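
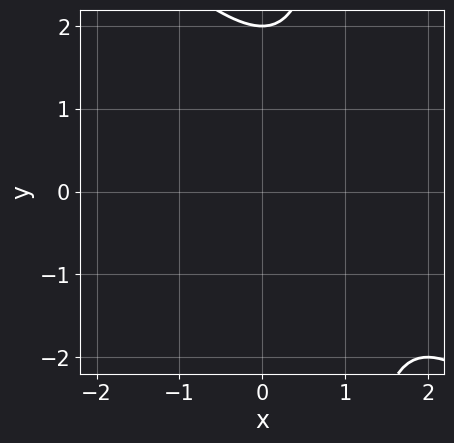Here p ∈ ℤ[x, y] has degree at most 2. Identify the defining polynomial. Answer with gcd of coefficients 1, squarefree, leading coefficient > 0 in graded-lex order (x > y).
The degree is 2 — no degree-1 curve has this shape.
From the visible intercepts: one y-axis crossing is at y = 2; no x-intercept at any integer in the box.
Matching integer coefficients to the picture gives p.

x^2 + x*y - 2*x - y + 2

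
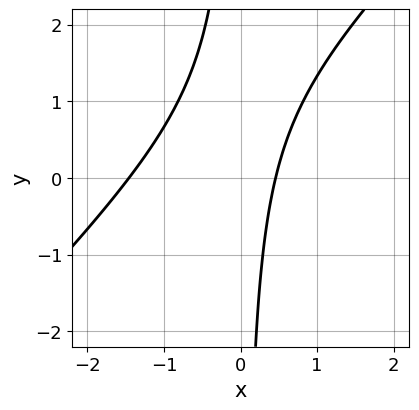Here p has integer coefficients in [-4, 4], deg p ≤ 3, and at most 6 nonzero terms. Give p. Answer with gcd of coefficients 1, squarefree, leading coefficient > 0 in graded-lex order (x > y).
3*x^2 - 3*x*y + 3*x - 2

Degree: no degree-1 curve has this shape, so deg p = 2.
From the visible intercepts: it misses every integer gridline on the y-axis.
Assembling these constraints gives the stated polynomial.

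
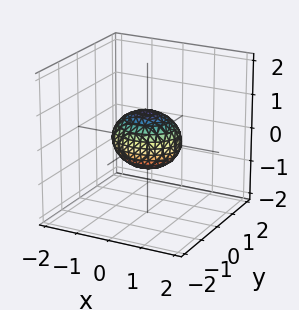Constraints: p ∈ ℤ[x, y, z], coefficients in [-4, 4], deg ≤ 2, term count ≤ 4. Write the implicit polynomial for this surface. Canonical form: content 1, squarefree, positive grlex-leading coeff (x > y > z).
Degree: a closed, bounded, convex surface; a quadric, so deg p = 2.
Symmetries: the y ↦ −y reflection is a symmetry, so y appears only in even powers; mirror symmetry x ↦ −x ⇒ only even powers of x; the z ↦ −z reflection is a symmetry, so z appears only in even powers.
Observable constraints: the x-axis gridline crossings are at x ∈ {-1, 1}.
Together with the visible shape, these determine p as stated.

2*x^2 + 3*y^2 + 3*z^2 - 2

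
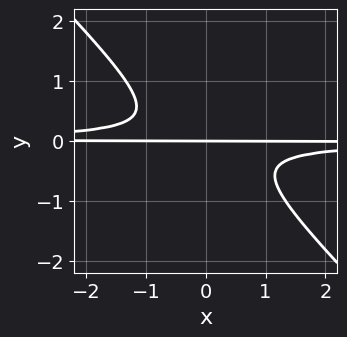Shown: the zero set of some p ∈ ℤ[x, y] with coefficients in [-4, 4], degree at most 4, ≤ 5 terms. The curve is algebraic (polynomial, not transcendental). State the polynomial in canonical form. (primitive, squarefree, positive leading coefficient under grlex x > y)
3*x*y^2 + 3*y^3 + y

The degree is 3 — no degree-2 curve has this shape.
From the visible intercepts: it crosses the y-axis at the gridline y = 0; the visible x-axis segment lies entirely on the curve.
Fitting integer coefficients to these (and the overall shape) gives p.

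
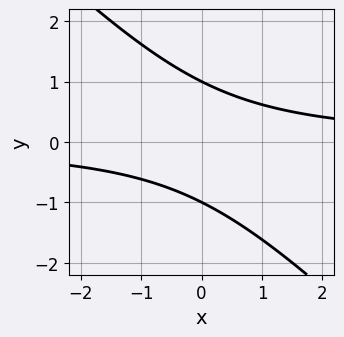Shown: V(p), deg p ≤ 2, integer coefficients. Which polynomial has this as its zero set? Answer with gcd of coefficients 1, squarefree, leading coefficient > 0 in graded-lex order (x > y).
x*y + y^2 - 1

First, the degree is 2 — the shape is more complex than any degree-1 curve.
Then, reading off the gridlines: among the integer gridlines, it crosses the y-axis at y ∈ {-1, 1}; it misses every integer gridline on the x-axis.
Finally, fitting integer coefficients to these (and the overall shape) gives p.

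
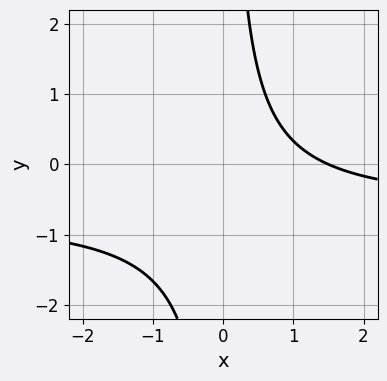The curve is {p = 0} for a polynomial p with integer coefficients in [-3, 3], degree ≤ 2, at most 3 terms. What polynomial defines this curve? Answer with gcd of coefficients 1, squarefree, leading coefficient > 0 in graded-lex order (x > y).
Degree: a generic line meets the curve in up to 2 points, so deg p = 2.
From the axis intercepts and sections: the curve avoids every integer y-axis point in the box.
Fitting integer coefficients to these (and the overall shape) gives p.

3*x*y + 2*x - 3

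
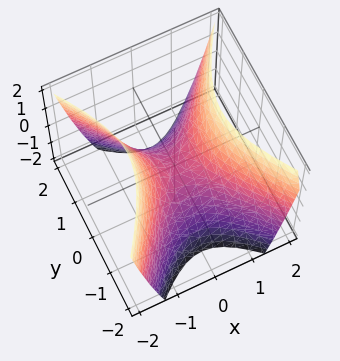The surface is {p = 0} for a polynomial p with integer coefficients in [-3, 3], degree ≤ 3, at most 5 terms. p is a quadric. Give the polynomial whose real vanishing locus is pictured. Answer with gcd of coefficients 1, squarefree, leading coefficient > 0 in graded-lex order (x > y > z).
The degree is 2 — a hyperbolic paraboloid; a quadric.
Symmetries: mirror symmetry y ↦ −y ⇒ only even powers of y; the x ↦ −x reflection is a symmetry, so x appears only in even powers.
Checking where it meets the axes: it meets the z-axis at z = 0 (among the integer gridlines); it crosses the x-axis at the gridline x = 0.
Fitting integer coefficients to these (and the overall shape) gives p.

3*x^2 - 2*y^2 - 2*z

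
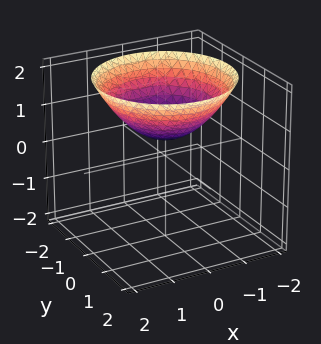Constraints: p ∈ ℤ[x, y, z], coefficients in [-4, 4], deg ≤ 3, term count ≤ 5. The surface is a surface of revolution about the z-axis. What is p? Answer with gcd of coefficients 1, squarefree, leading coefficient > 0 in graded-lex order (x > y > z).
x^2 + y^2 - 2*z + 1

First, deg p = 2. No degree-1 surface has this shape.
Next, symmetries: rotational symmetry about the z-axis ⇒ p depends on x, y only through x² + y².
Next, observable constraints: a circular section at z = 1 has radius exactly 1; the surface avoids every integer x-axis point in the box; the surface avoids every integer y-axis point in the box.
Finally, assembling these constraints gives the stated polynomial.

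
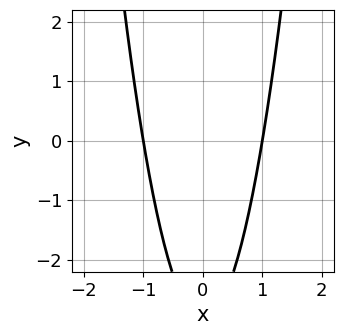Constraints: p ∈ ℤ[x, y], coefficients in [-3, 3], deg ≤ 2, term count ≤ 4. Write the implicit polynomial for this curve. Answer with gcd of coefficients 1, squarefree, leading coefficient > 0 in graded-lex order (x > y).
3*x^2 - y - 3

deg p = 2.
Symmetries: the x ↦ −x reflection is a symmetry, so x appears only in even powers.
Observable constraints: the curve avoids every integer y-axis point in the box; the x-axis gridline crossings are at x ∈ {-1, 1}.
Assembling these constraints gives the stated polynomial.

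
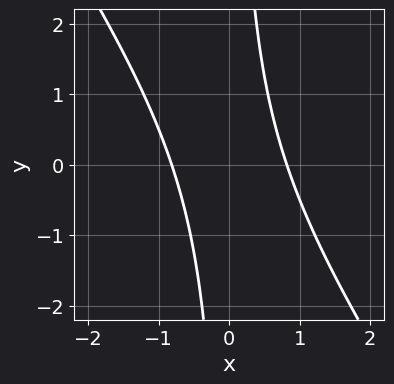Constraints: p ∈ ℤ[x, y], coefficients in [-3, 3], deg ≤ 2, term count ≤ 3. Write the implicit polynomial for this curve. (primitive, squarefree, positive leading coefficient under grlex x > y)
First, deg p = 2.
Then, reading off the gridlines: it misses every integer gridline on the y-axis.
Finally, the integer polynomial consistent with all of this is the stated p.

3*x^2 + 2*x*y - 2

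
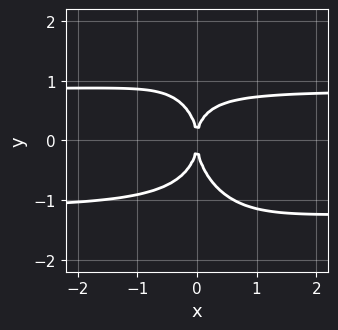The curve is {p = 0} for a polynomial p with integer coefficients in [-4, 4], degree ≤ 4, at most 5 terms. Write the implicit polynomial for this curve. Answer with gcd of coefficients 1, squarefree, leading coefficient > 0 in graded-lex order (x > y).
(a) deg p = 4. A generic line meets the curve in up to 4 points.
(b) From the visible intercepts: one x-axis crossing is at x = 0; one y-axis crossing is at y = 0.
(c) Solving for integer coefficients yields p as stated.

3*x^2*y^2 + x*y^3 + y^4 + x^2*y - 3*x^2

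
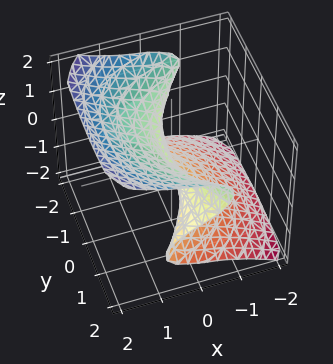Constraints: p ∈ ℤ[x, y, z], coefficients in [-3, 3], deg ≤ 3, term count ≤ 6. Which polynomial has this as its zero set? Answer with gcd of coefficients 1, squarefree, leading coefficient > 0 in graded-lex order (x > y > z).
1. Degree: no degree-2 surface has this shape, so deg p = 3.
2. Against the integer gridlines: the visible y-axis segment lies entirely on the surface; one x-axis crossing is at x = 0; it crosses the z-axis at the gridline z = 0.
3. Matching integer coefficients to the picture gives p.

x^3 + y^2*z - 2*z^3 + 2*x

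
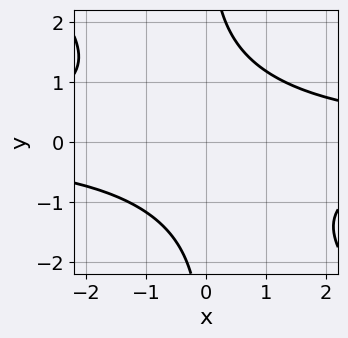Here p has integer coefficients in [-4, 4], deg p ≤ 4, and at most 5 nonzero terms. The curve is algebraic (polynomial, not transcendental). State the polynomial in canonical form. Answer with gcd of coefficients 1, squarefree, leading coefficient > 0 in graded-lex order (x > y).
1. The degree is 4 — the shape is more complex than any degree-3 curve.
2. Reading off the gridlines: it misses every integer gridline on the y-axis; no x-intercept at any integer in the box.
3. Assembling these constraints gives the stated polynomial.

x^2*y^2 + x*y^3 - 3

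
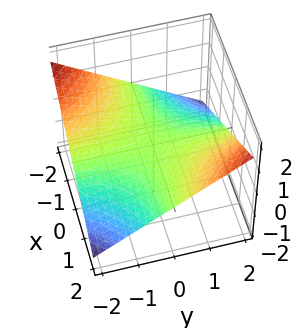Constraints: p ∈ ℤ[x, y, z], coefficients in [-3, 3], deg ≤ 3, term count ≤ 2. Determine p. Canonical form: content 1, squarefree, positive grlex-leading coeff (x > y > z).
1. The degree is 2 — a hyperbolic paraboloid; a quadric.
2. Checking where it meets the axes: every point of the x-axis in the box is on the surface; it crosses the z-axis at the gridline z = 0.
3. Together with the visible shape, these determine p as stated. Check: (0, -2, 0) on the y-axis lies on the surface, and p(0, -2, 0) = 0. ✓

x*y - 3*z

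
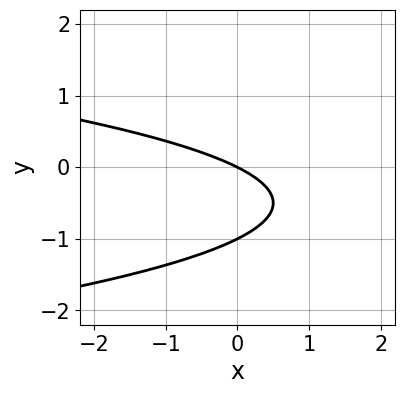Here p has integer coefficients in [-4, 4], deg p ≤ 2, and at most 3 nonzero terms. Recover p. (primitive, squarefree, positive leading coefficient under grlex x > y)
1. The degree is 2 — a generic line meets the curve in up to 2 points.
2. Checking where it meets the axes: among the integer gridlines, it crosses the y-axis at y ∈ {-1, 0}; it meets the x-axis at x = 0 (among the integer gridlines).
3. These observations pin down the coefficients.

2*y^2 + x + 2*y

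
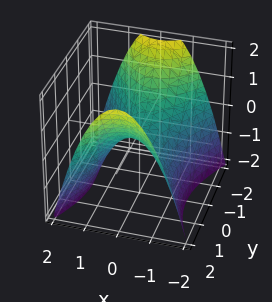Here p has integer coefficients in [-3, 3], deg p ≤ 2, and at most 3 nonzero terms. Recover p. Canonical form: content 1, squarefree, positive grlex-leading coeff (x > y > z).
2*x^2 - y^2 + 2*z

1. deg p = 2. A saddle surface; a quadric.
2. Symmetries: it's symmetric under x → −x, forcing even powers of x; it's symmetric under y → −y, forcing even powers of y.
3. Against the integer gridlines: one z-axis crossing is at z = 0; it crosses the x-axis at the gridline x = 0; it crosses the y-axis at the gridline y = 0.
4. Assembling these constraints gives the stated polynomial.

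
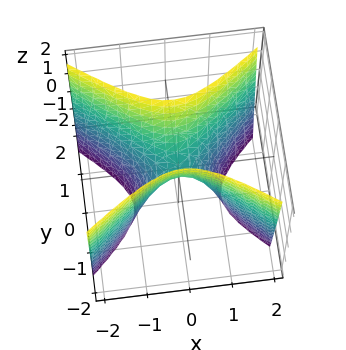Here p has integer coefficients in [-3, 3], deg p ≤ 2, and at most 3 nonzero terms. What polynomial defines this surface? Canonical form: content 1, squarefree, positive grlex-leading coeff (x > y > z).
2*x^2 - 3*y^2 + z

1. Degree: a hyperbolic paraboloid; a quadric, so deg p = 2.
2. Symmetries: the x ↦ −x reflection is a symmetry, so x appears only in even powers; the y ↦ −y reflection is a symmetry, so y appears only in even powers.
3. Checking where it meets the axes: one z-axis crossing is at z = 0; it crosses the x-axis at the gridline x = 0; it meets the y-axis at y = 0 (among the integer gridlines).
4. Matching integer coefficients to the picture gives p.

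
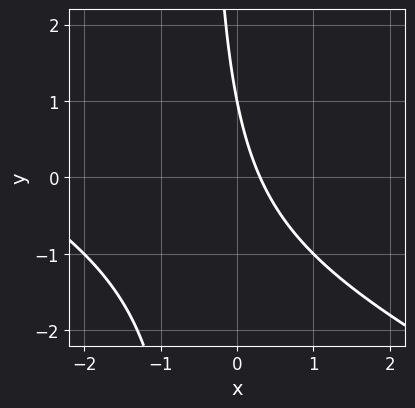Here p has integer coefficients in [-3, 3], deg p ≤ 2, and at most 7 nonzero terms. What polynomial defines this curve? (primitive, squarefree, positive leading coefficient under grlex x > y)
First, degree: a generic line meets the curve in up to 2 points, so deg p = 2.
Then, against the integer gridlines: it crosses the y-axis at the gridline y = 1.
Finally, assembling these constraints gives the stated polynomial.

x^2 + 2*x*y + 3*x + y - 1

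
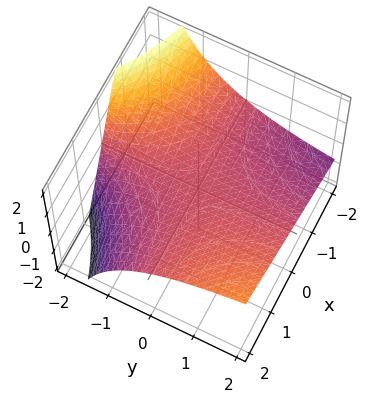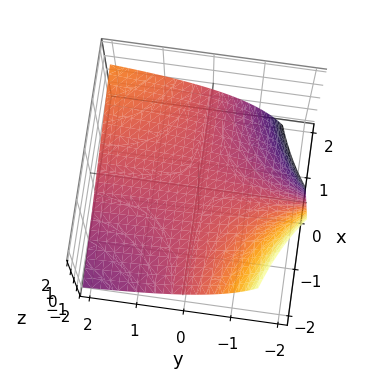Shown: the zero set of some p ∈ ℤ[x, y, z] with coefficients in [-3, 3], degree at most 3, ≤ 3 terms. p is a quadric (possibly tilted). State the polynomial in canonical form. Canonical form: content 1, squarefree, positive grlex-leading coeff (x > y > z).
1. Degree: a generic line meets the surface in up to 2 points, so deg p = 2.
2. Against the integer gridlines: one z-axis crossing is at z = 0; the visible x-axis segment lies entirely on the surface; every point of the y-axis in the box is on the surface.
3. Assembling these constraints gives the stated polynomial.

x*y - y*z - 3*z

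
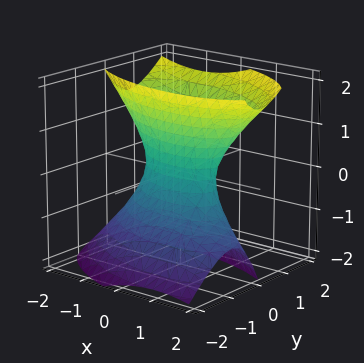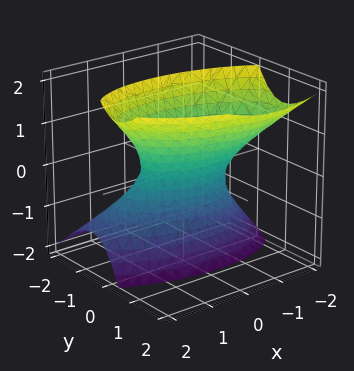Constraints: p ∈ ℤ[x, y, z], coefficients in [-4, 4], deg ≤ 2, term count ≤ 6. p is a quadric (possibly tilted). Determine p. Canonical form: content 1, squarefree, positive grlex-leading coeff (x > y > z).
First, deg p = 2. No degree-1 surface has this shape.
Then, against the integer gridlines: the x-axis gridline crossings are at x ∈ {-1, 1}; the surface avoids every integer z-axis point in the box.
Finally, assembling these constraints gives the stated polynomial.

x^2 + x*y + 3*y^2 - 2*y*z - z^2 - 1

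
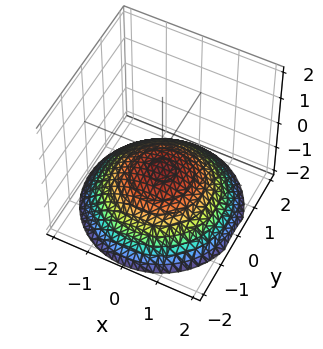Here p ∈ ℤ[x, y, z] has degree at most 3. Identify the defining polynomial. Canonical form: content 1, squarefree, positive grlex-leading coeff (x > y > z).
x^2 + y^2 + 3*z + 2

Degree: no degree-1 surface has this shape, so deg p = 2.
Symmetries: the z-axis is an axis of rotation, so x and y enter only as x² + y².
From the visible intercepts: a circular section at z = -1 has radius exactly 1; it misses every integer gridline on the y-axis; no x-intercept at any integer in the box.
These observations pin down the coefficients.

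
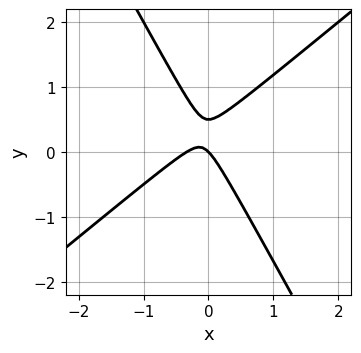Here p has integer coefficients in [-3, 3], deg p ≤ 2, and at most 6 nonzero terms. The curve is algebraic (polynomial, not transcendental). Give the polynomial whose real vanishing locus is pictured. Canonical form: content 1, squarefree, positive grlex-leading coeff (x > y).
1. Degree: the shape is more complex than any degree-1 curve, so deg p = 2.
2. Observable constraints: one y-axis crossing is at y = 0; it meets the x-axis at x = 0 (among the integer gridlines).
3. Solving for integer coefficients yields p as stated.

3*x^2 - 2*x*y - 2*y^2 + x + y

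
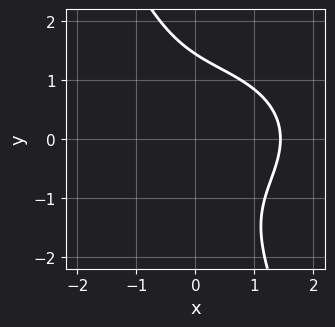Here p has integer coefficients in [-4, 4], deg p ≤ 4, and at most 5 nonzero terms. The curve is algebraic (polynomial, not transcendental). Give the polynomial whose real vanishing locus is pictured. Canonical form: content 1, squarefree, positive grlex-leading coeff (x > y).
(a) The degree is 3 — the shape is more complex than any degree-2 curve.
(b) Matching integer coefficients to the picture gives p.

x^3 + 2*x*y^2 + y^3 - 3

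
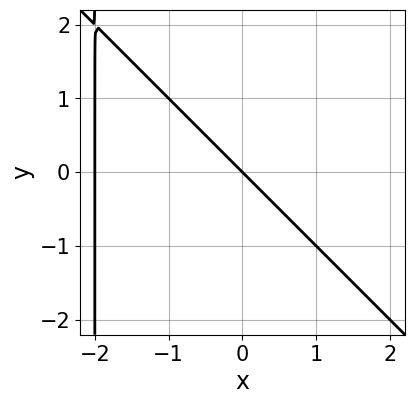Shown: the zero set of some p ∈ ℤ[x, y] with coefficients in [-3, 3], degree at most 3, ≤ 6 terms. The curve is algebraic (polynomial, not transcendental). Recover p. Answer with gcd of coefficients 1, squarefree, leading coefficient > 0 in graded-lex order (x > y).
x^2 + x*y + 2*x + 2*y

First, deg p = 2.
Then, from the visible intercepts: the x-axis gridline crossings are at x ∈ {-2, 0}; it meets the y-axis at y = 0 (among the integer gridlines).
Finally, putting this together gives p.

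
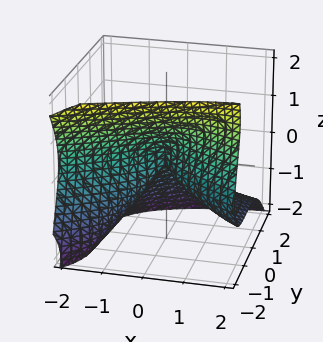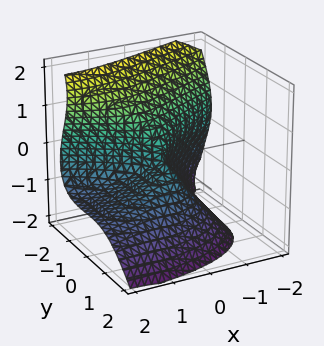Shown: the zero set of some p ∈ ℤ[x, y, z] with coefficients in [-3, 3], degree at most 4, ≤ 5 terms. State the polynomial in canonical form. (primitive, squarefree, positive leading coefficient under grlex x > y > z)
3*x*z^2 - 3*y^3 + 2*y^2*z - 3*z^3 - 3*x^2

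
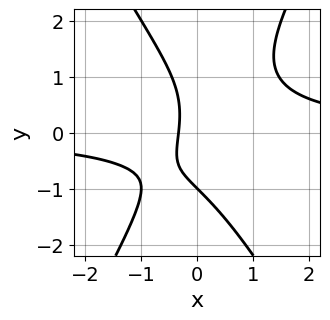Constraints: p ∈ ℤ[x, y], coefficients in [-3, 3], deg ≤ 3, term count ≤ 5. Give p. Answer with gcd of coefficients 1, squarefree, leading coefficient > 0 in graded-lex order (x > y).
3*x^2*y - y^3 - 3*x - 1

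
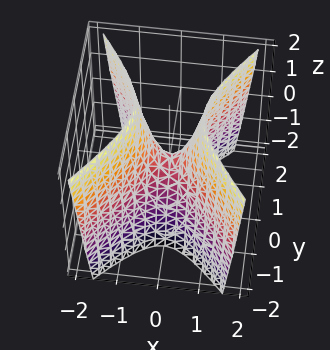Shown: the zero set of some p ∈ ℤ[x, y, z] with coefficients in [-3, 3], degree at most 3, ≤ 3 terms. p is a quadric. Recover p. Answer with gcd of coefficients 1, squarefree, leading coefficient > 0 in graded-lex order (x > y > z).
3*x^2 - 2*y^2 - z

First, deg p = 2. A hyperbolic paraboloid; a quadric.
Next, symmetries: the x ↦ −x reflection is a symmetry, so x appears only in even powers; the y ↦ −y reflection is a symmetry, so y appears only in even powers.
Then, checking where it meets the axes: it crosses the z-axis at the gridline z = 0; one y-axis crossing is at y = 0; it meets the x-axis at x = 0 (among the integer gridlines).
Finally, matching integer coefficients to the picture gives p.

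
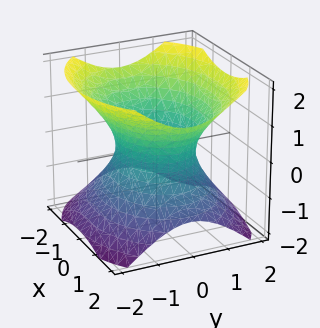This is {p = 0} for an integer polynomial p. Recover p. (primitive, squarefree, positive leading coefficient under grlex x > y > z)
1. deg p = 2.
2. Symmetries: mirror symmetry y ↦ −y ⇒ only even powers of y; it's symmetric under x → −x, forcing even powers of x; mirror symmetry z ↦ −z ⇒ only even powers of z.
3. From the visible intercepts: among the integer gridlines, it crosses the y-axis at y ∈ {-1, 1}; the surface avoids every integer z-axis point in the box.
4. Solving for integer coefficients yields p as stated.

2*x^2 + 3*y^2 - 3*z^2 - 3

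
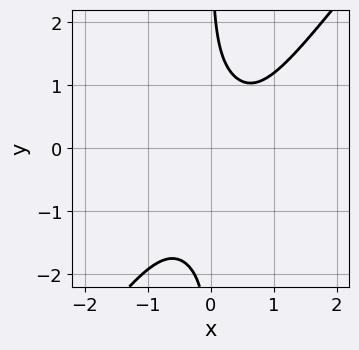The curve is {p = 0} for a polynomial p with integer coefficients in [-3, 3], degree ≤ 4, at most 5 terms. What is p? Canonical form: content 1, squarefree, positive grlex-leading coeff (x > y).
First, deg p = 4.
Then, observable constraints: no y-intercept at any integer in the box; no x-intercept at any integer in the box.
Finally, the integer polynomial consistent with all of this is the stated p.

3*x^4 + x^3*y - 2*x*y^3 - 2*x*y^2 + 2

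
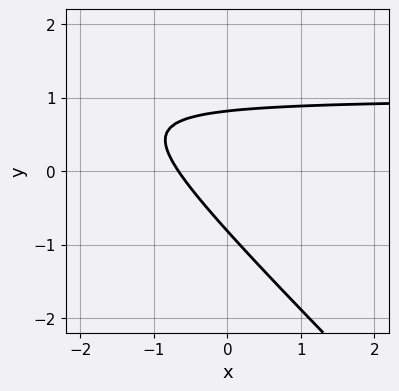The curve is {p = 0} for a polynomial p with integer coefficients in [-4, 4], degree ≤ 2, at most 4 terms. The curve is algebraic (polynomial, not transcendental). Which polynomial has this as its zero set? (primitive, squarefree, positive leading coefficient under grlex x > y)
3*x*y + 3*y^2 - 3*x - 2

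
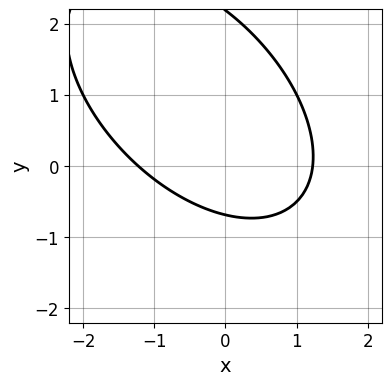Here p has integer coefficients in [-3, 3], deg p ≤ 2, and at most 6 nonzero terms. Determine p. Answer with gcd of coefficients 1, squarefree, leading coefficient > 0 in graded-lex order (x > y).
2*x^2 + 2*x*y + 2*y^2 - 3*y - 3

First, degree: no degree-1 curve has this shape, so deg p = 2.
Finally, the integer polynomial consistent with all of this is the stated p.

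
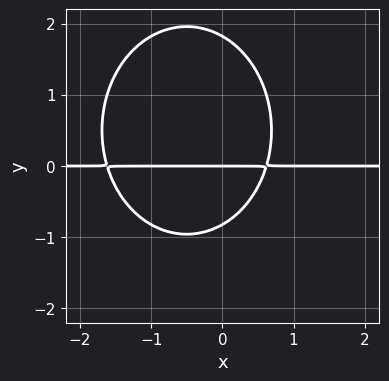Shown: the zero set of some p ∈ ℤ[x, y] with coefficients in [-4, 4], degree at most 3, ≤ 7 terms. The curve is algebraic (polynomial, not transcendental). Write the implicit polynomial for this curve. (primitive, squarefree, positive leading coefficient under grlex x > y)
3*x^2*y + 2*y^3 + 3*x*y - 2*y^2 - 3*y

First, the degree is 3 — the shape is more complex than any degree-2 curve.
Then, reading off the gridlines: the visible x-axis segment lies entirely on the curve; one y-axis crossing is at y = 0.
Finally, solving for integer coefficients yields p as stated.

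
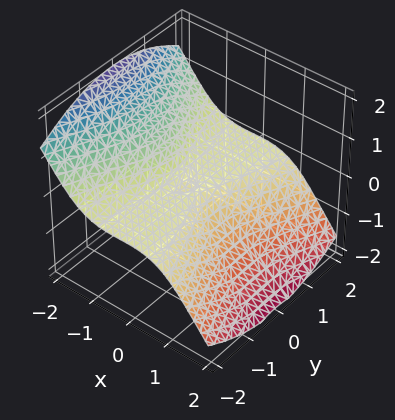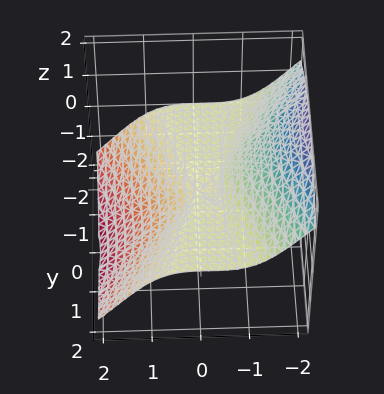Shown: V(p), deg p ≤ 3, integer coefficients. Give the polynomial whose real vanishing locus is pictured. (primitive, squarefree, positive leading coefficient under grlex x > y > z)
2*x^3 + 2*y^2*z + 2*z^3 + x^2

1. The degree is 3 — no degree-2 surface has this shape.
2. Against the integer gridlines: it meets the x-axis at x = 0 (among the integer gridlines); every point of the y-axis in the box is on the surface.
3. Putting this together gives p.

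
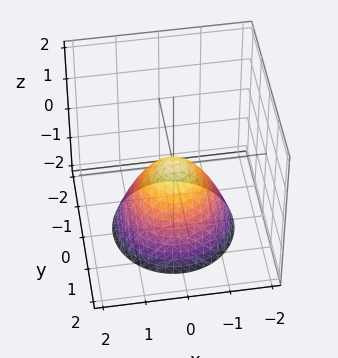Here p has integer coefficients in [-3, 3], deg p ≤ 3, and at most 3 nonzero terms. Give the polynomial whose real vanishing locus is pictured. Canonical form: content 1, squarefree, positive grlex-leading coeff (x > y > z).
(a) deg p = 2.
(b) By symmetry, every cross-section ⟂ z is a circle, so x, y appear only via x² + y².
(c) Observable constraints: one y-axis crossing is at y = 0; a circular section at z = -2 has radius between 1 and 2.
(d) These observations pin down the coefficients.

x^2 + y^2 + z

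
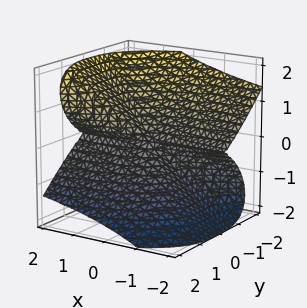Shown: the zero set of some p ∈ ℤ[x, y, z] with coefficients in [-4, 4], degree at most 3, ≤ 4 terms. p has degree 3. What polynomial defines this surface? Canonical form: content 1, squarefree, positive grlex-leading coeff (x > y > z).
3*x*z^2 - 2*y^3 - 3*z^3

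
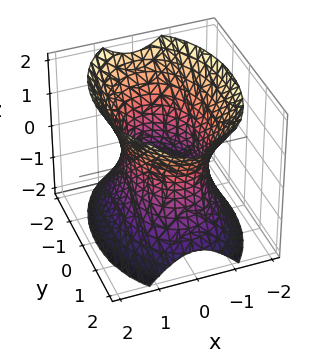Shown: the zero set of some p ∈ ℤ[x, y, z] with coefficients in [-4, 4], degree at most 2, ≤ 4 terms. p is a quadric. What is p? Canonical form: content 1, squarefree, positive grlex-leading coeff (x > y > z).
First, degree: an hourglass — one-sheet hyperboloid; a quadric, so deg p = 2.
Then, symmetries: it's symmetric under z → −z, forcing even powers of z; mirror symmetry y ↦ −y ⇒ only even powers of y; it's symmetric under x → −x, forcing even powers of x.
Then, checking where it meets the axes: among the integer gridlines, it crosses the x-axis at x ∈ {-1, 1}; the surface avoids every integer z-axis point in the box.
Finally, putting this together gives p.

2*x^2 + y^2 - z^2 - 2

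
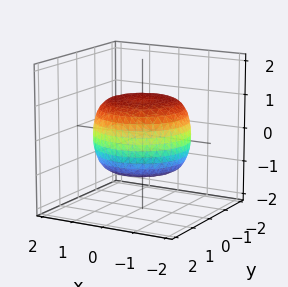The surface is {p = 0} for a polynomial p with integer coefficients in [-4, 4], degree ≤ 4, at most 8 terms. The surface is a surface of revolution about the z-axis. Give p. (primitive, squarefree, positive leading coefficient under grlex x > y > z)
(a) Degree: the shape is more complex than any degree-3 surface, so deg p = 4.
(b) By symmetry, every cross-section ⟂ z is a circle, so x, y appear only via x² + y².
(c) Observable constraints: among the integer gridlines, it crosses the z-axis at z ∈ {-1, 1}; a circular section at z = 1 has radius exactly 1.
(d) Solving for integer coefficients yields p as stated.

x^4 + 2*x^2*y^2 + y^4 - x^2 - y^2 + 2*z^2 - 2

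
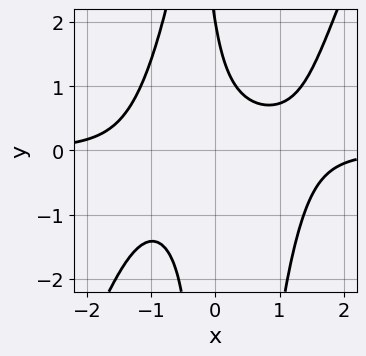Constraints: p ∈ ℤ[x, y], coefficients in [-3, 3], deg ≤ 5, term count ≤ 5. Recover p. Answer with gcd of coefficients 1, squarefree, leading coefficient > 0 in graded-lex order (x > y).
2*x^3*y - x^2*y^2 - 3*x*y - y + 2

(a) The degree is 4 — no degree-3 curve has this shape.
(b) Reading off the gridlines: no x-intercept at any integer in the box; it meets the y-axis at y = 2 (among the integer gridlines).
(c) Matching integer coefficients to the picture gives p.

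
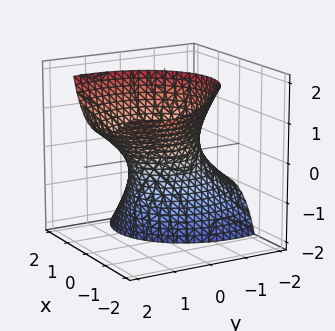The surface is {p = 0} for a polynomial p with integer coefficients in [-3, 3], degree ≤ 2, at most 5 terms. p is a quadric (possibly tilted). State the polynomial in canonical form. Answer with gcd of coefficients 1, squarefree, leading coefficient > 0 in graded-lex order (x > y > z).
3*x^2 + 3*x*z + 2*y^2 - 3*y*z - 2

First, deg p = 2. No degree-1 surface has this shape.
Next, reading off the gridlines: the surface avoids every integer z-axis point in the box; among the integer gridlines, it crosses the y-axis at y ∈ {-1, 1}.
Finally, the integer polynomial consistent with all of this is the stated p.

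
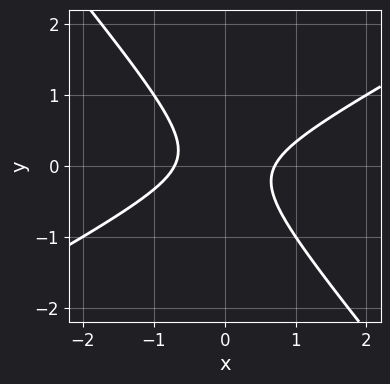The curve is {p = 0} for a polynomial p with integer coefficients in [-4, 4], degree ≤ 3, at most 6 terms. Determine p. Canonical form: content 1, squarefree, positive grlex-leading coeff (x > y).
deg p = 2. No degree-1 curve has this shape.
From the visible intercepts: it misses every integer gridline on the y-axis.
Matching integer coefficients to the picture gives p.

2*x^2 - 2*x*y - 3*y^2 - 1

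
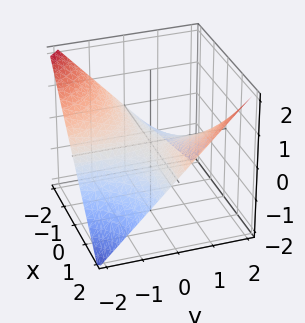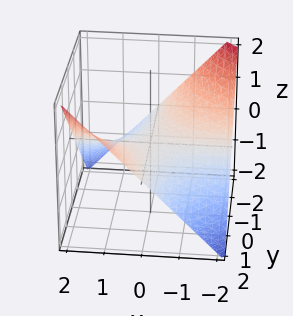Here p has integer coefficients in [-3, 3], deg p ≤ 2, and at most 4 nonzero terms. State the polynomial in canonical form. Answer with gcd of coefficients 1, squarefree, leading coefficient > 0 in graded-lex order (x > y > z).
x*y - 2*z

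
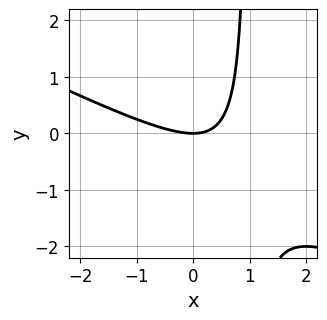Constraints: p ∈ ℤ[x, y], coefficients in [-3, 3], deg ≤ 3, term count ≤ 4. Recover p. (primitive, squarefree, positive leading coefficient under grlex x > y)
First, deg p = 2.
Next, reading off the gridlines: one x-axis crossing is at x = 0; it meets the y-axis at y = 0 (among the integer gridlines).
Finally, matching integer coefficients to the picture gives p.

x^2 + 2*x*y - 2*y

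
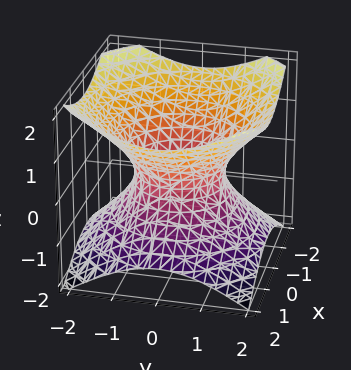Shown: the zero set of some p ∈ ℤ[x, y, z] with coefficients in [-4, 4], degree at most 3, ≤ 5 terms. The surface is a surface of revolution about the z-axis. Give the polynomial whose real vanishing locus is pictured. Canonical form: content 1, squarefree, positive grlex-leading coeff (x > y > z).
2*x^2 + 2*y^2 - 3*z^2 - 2

1. The degree is 2 — the shape is more complex than any degree-1 surface.
2. Symmetry: the z-axis is an axis of rotation, so x and y enter only as x² + y².
3. Checking where it meets the axes: the x-axis gridline crossings are at x ∈ {-1, 1}; a circular section at z = 0 has radius exactly 1; the y-axis gridline crossings are at y ∈ {-1, 1}; no z-intercept at any integer in the box.
4. The integer polynomial consistent with all of this is the stated p.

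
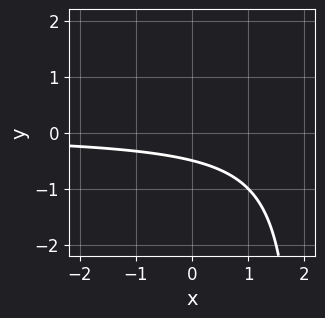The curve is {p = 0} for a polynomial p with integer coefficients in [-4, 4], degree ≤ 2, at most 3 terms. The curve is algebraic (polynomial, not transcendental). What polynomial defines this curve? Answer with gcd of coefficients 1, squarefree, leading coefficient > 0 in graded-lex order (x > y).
x*y - 2*y - 1

1. deg p = 2. No degree-1 curve has this shape.
2. Reading off the gridlines: the curve avoids every integer x-axis point in the box.
3. Putting this together gives p.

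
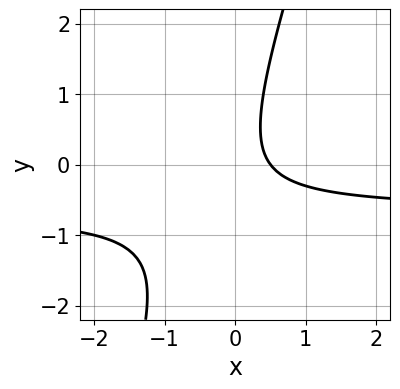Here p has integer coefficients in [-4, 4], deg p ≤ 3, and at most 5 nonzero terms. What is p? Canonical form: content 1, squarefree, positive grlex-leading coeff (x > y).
3*x*y - y^2 + 2*x - 1

1. Degree: the shape is more complex than any degree-1 curve, so deg p = 2.
2. Against the integer gridlines: it misses every integer gridline on the y-axis.
3. These observations pin down the coefficients.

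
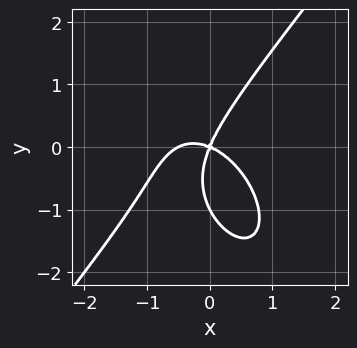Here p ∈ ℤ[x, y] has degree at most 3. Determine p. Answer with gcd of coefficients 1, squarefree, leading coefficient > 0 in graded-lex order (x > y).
2*x^3 - y^3 + x^2 + 2*x*y - y^2

1. deg p = 3. A generic line meets the curve in up to 3 points.
2. Checking where it meets the axes: among the integer gridlines, it crosses the y-axis at y ∈ {-1, 0}; one x-axis crossing is at x = 0.
3. These observations pin down the coefficients.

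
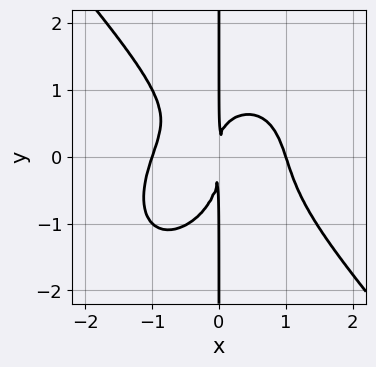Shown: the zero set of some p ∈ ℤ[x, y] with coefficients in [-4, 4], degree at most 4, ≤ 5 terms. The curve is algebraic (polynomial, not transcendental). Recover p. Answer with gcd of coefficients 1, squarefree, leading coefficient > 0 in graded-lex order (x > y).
3*x^4 + 2*x*y^3 + 2*x^2*y - 3*x^2

deg p = 4.
Against the integer gridlines: among the integer gridlines, it crosses the x-axis at x ∈ {-1, 1}; every point of the y-axis in the box is on the curve.
Assembling these constraints gives the stated polynomial.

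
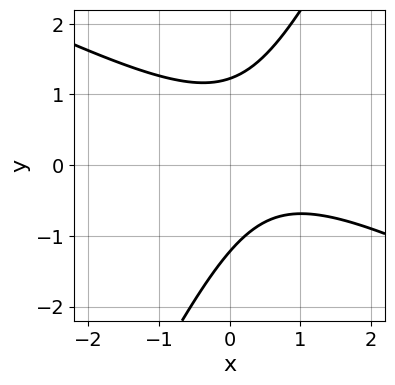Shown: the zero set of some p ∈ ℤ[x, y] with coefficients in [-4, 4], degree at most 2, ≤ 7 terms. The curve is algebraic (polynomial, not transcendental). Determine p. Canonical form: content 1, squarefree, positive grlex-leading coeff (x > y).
2*x^2 + 3*x*y - 2*y^2 - 2*x + 3

1. Degree: a generic line meets the curve in up to 2 points, so deg p = 2.
2. From the axis intercepts and sections: it misses every integer gridline on the x-axis.
3. The integer polynomial consistent with all of this is the stated p.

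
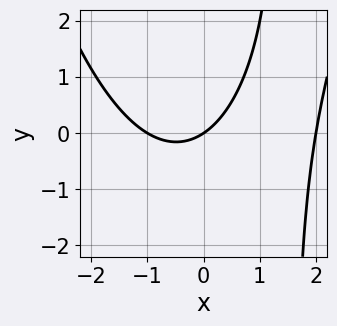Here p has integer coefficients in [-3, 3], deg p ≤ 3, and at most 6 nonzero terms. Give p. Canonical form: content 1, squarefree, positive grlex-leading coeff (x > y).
First, the degree is 3 — no degree-2 curve has this shape.
Then, against the integer gridlines: among the integer gridlines, it crosses the x-axis at x ∈ {-1, 0, 2}; it crosses the y-axis at the gridline y = 0.
Finally, together with the visible shape, these determine p as stated.

x^3 - x^2 - 2*x*y - 2*x + 3*y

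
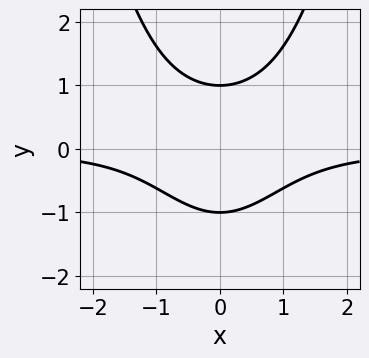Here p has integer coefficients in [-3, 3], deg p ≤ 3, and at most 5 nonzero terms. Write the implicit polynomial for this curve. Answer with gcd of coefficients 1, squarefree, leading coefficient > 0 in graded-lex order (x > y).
x^2*y - y^2 + 1

(a) The degree is 3 — the shape is more complex than any degree-2 curve.
(b) Symmetries: it's symmetric under x → −x, forcing even powers of x.
(c) Checking where it meets the axes: among the integer gridlines, it crosses the y-axis at y ∈ {-1, 1}; it misses every integer gridline on the x-axis.
(d) Together with the visible shape, these determine p as stated.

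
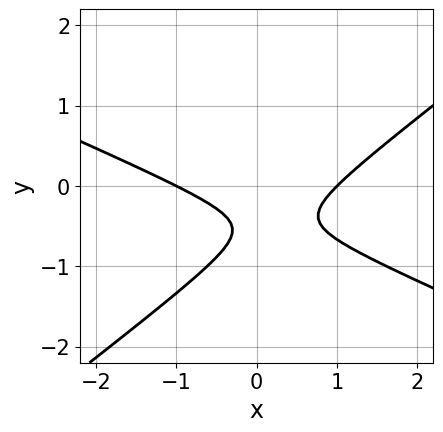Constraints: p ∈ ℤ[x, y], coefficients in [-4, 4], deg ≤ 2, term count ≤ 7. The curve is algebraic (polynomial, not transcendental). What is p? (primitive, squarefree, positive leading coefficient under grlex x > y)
x^2 + x*y - 3*y^2 - 3*y - 1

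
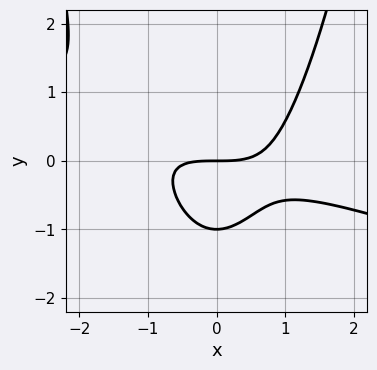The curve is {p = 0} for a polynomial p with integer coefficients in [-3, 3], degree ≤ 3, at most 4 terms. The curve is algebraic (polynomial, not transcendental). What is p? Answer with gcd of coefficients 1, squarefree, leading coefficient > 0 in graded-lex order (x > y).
x^3 + 3*x^2*y - 3*y^2 - 3*y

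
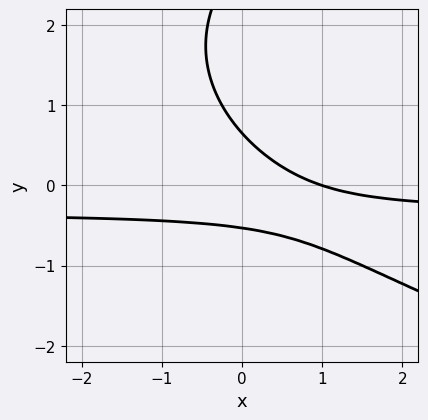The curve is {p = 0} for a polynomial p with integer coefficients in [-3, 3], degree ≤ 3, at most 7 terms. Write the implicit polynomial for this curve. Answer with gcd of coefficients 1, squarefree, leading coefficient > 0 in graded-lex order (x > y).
(a) The degree is 3 — no degree-2 curve has this shape.
(b) From the visible intercepts: it meets the x-axis at x = 1 (among the integer gridlines).
(c) Solving for integer coefficients yields p as stated.

y^3 - 3*x*y - 3*y^2 - x + 1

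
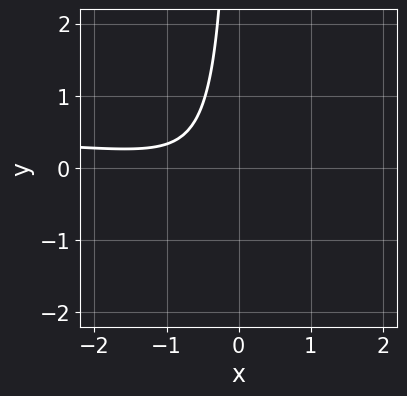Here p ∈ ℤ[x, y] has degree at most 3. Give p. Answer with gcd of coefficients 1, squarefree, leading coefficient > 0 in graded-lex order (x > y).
3*x^2*y - 2*x^2 - 3*x*y - 3*x - 3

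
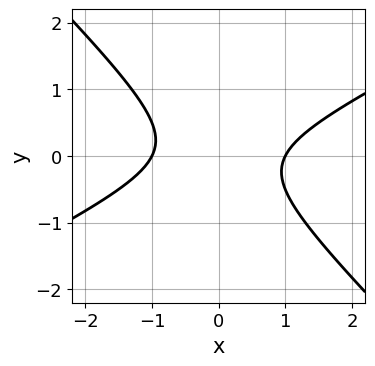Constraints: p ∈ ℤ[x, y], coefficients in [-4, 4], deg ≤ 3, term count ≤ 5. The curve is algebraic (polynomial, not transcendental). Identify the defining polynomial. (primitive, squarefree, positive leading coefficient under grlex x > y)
The degree is 2 — the shape is more complex than any degree-1 curve.
Checking where it meets the axes: it misses every integer gridline on the y-axis; the x-axis gridline crossings are at x ∈ {-1, 1}.
Matching integer coefficients to the picture gives p.

x^2 - x*y - 2*y^2 - 1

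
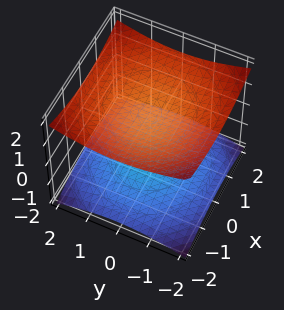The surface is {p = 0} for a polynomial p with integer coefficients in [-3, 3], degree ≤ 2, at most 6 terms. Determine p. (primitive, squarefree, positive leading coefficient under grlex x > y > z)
I count 2 distinct pieces. They look like related sheets of one shape, so recover p as a whole.
The degree is 2 — the shape is more complex than any degree-1 surface.
By symmetry, the surface is invariant under rotation about z: p = q(x² + y², z).
Against the integer gridlines: no y-intercept at any integer in the box; no x-intercept at any integer in the box; among the integer gridlines, it crosses the z-axis at z ∈ {-1, 1}.
These observations pin down the coefficients.

x^2 + y^2 - 3*z^2 + 3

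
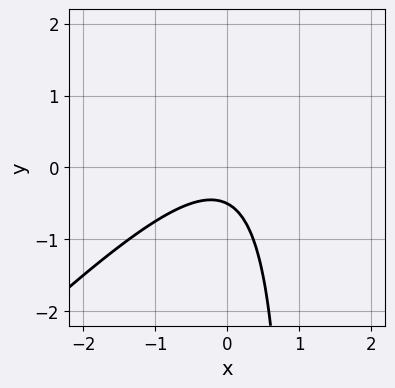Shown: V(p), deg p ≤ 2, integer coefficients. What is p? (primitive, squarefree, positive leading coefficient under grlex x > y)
deg p = 2.
From the visible intercepts: it misses every integer gridline on the x-axis.
Putting this together gives p.

2*x^2 - 2*x*y + 2*y + 1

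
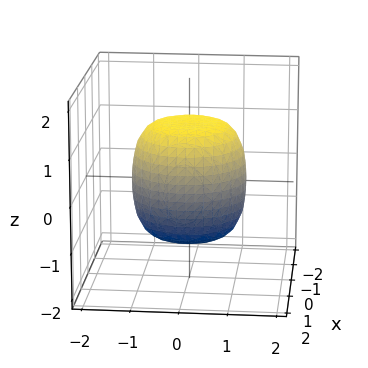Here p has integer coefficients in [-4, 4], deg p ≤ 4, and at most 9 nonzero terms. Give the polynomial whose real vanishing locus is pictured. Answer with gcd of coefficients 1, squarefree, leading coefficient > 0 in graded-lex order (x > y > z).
2*x^4 + 4*x^2*y^2 + 2*y^4 - x^2 - y^2 + 2*z^2 - 3

1. The degree is 4 — a generic line meets the surface in up to 4 points.
2. Symmetries: rotational symmetry about the z-axis ⇒ p depends on x, y only through x² + y².
3. Observable constraints: a circular section at z = 0 has radius between 1 and 2.
4. Matching integer coefficients to the picture gives p.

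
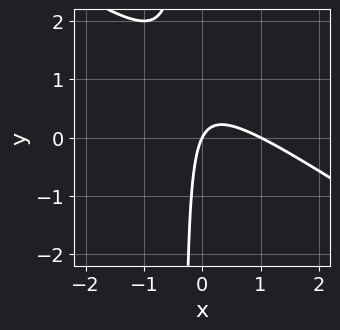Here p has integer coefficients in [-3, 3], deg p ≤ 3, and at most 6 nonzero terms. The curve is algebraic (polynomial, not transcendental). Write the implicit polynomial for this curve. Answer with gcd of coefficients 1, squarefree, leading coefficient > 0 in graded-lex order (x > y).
1. deg p = 2. A generic line meets the curve in up to 2 points.
2. Against the integer gridlines: it crosses the y-axis at the gridline y = 0; among the integer gridlines, it crosses the x-axis at x ∈ {0, 1}.
3. These observations pin down the coefficients.

2*x^2 + 3*x*y - 2*x + y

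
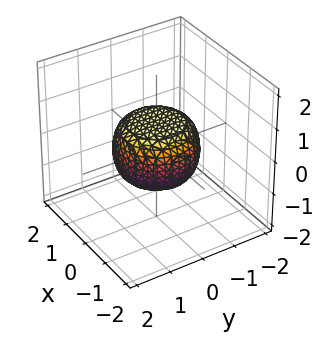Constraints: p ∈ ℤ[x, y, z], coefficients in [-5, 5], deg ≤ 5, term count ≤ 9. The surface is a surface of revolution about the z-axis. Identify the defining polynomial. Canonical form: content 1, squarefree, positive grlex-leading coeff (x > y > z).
(a) Degree: no degree-3 surface has this shape, so deg p = 4.
(b) Symmetries: the z-axis is an axis of rotation, so x and y enter only as x² + y².
(c) Checking where it meets the axes: a circular section at z = 0 has radius between 1 and 2.
(d) Fitting integer coefficients to these (and the overall shape) gives p.

2*x^4 + 4*x^2*y^2 + 2*y^4 - x^2 - y^2 + 3*z^2 - 2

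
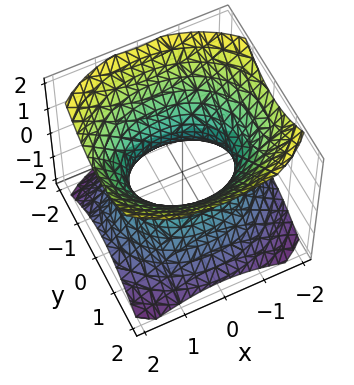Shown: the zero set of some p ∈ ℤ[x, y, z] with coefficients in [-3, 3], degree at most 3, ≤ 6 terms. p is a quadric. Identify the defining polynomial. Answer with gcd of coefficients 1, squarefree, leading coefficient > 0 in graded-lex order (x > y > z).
2*x^2 + 3*y^2 - 3*z^2 - 3

First, degree: an hourglass — one-sheet hyperboloid; a quadric, so deg p = 2.
Then, symmetries: mirror symmetry y ↦ −y ⇒ only even powers of y; mirror symmetry x ↦ −x ⇒ only even powers of x; it's symmetric under z → −z, forcing even powers of z.
Next, observable constraints: among the integer gridlines, it crosses the y-axis at y ∈ {-1, 1}; the surface avoids every integer z-axis point in the box.
Finally, matching integer coefficients to the picture gives p.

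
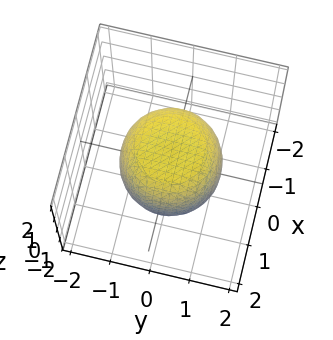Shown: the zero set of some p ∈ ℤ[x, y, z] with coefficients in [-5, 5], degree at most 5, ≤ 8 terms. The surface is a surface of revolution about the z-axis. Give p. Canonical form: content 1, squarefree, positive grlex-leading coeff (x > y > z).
2*x^4 + 4*x^2*y^2 + 2*y^4 - x^2 - y^2 + 2*z^2 - 3

Degree: no degree-3 surface has this shape, so deg p = 4.
Symmetry: the z-axis is an axis of rotation, so x and y enter only as x² + y².
Against the integer gridlines: a circular section at z = 0 has radius between 1 and 2.
The integer polynomial consistent with all of this is the stated p.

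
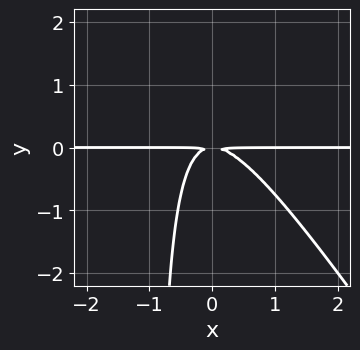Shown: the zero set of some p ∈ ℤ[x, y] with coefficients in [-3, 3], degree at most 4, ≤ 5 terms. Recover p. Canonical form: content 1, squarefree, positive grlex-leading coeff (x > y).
1. deg p = 3. No degree-2 curve has this shape.
2. Against the integer gridlines: every point of the x-axis in the box is on the curve.
3. Assembling these constraints gives the stated polynomial.

3*x^2*y + 2*x*y^2 + 2*y^2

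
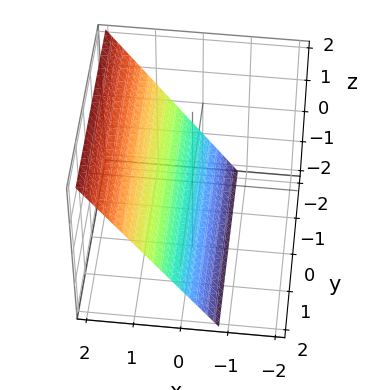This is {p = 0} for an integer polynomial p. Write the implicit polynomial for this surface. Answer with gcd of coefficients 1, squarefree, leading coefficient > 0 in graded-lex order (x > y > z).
First, the degree is 1 — the surface is flat (a plane).
Then, against the integer gridlines: it crosses the z-axis at the gridline z = -1; the surface avoids every integer y-axis point in the box.
Finally, together with the visible shape, these determine p as stated.

3*x - 2*z - 2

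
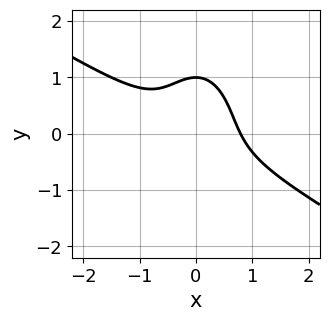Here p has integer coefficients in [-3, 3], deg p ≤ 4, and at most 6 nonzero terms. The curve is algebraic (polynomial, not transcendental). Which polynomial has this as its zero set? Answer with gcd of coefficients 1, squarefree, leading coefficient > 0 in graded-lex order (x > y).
2*x^3 + 3*x^2*y + y^3 - 1

Degree: no degree-2 curve has this shape, so deg p = 3.
From the axis intercepts and sections: it crosses the y-axis at the gridline y = 1.
Solving for integer coefficients yields p as stated.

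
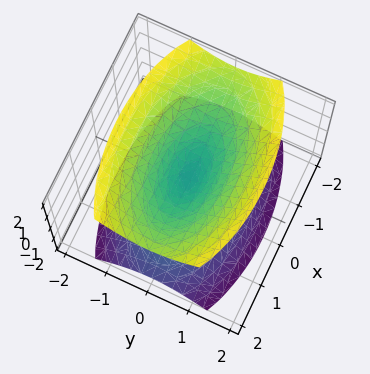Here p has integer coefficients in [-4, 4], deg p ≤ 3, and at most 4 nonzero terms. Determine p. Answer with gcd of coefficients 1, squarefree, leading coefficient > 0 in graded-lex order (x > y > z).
I count 2 distinct pieces. They look like related sheets of one shape, so recover p as a whole.
Degree: a double cone through the origin; a quadric, so deg p = 2.
Symmetries: the z ↦ −z reflection is a symmetry, so z appears only in even powers; it's symmetric under x → −x, forcing even powers of x; mirror symmetry y ↦ −y ⇒ only even powers of y.
From the axis intercepts and sections: it crosses the x-axis at the gridline x = 0; it meets the z-axis at z = 0 (among the integer gridlines).
Assembling these constraints gives the stated polynomial.

x^2 + 3*y^2 - 2*z^2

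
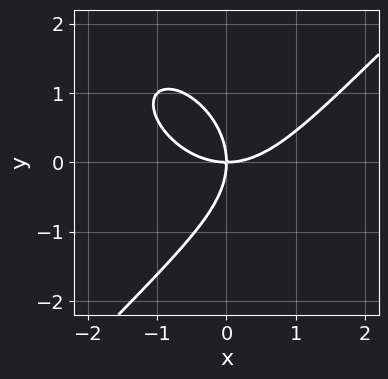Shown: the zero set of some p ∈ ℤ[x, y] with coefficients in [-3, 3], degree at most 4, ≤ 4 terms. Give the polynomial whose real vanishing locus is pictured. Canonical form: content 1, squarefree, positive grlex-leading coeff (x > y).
Degree: no degree-2 curve has this shape, so deg p = 3.
Against the integer gridlines: it crosses the x-axis at the gridline x = 0; one y-axis crossing is at y = 0.
Fitting integer coefficients to these (and the overall shape) gives p.

x^3 - y^3 - 2*x*y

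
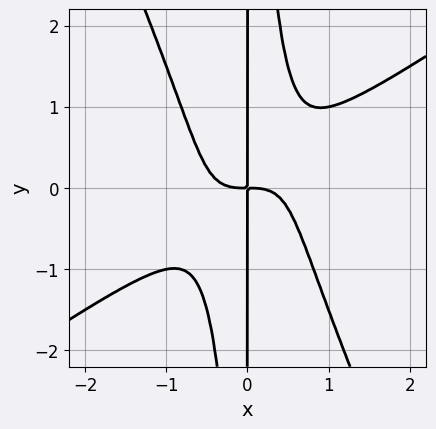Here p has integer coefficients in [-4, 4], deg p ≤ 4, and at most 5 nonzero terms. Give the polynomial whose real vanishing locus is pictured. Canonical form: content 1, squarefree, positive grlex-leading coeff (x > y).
3*x^4 - 3*x^3*y - 2*x^2*y^2 + 2*x*y

1. The degree is 4 — the shape is more complex than any degree-3 curve.
2. Observable constraints: the visible y-axis segment lies entirely on the curve.
3. Solving for integer coefficients yields p as stated.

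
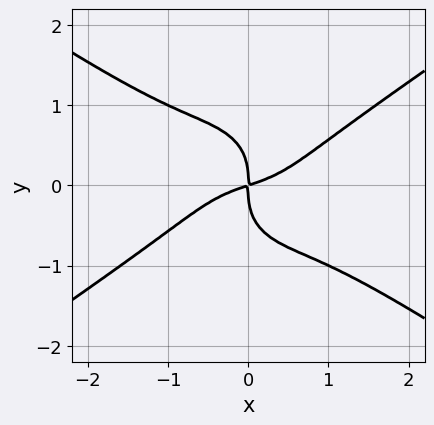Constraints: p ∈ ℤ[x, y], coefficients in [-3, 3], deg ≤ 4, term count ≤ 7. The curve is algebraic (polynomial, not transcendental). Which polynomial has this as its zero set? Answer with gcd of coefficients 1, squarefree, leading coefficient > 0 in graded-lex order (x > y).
2*x^4 - 3*x^2*y^2 - 3*y^4 + x^2 - 3*x*y

(a) The degree is 4 — no degree-3 curve has this shape.
(b) Checking where it meets the axes: it crosses the y-axis at the gridline y = 0; one x-axis crossing is at x = 0.
(c) Solving for integer coefficients yields p as stated.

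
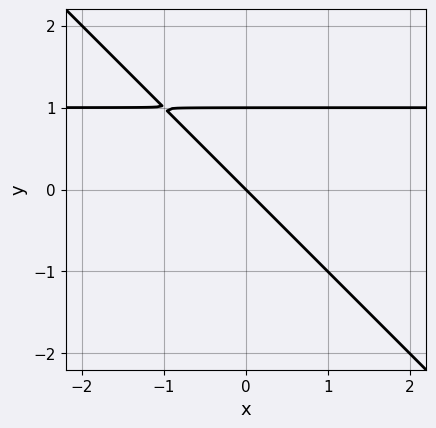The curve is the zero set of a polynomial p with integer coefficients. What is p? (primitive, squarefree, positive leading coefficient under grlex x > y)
x*y + y^2 - x - y

1. Degree: the shape is more complex than any degree-1 curve, so deg p = 2.
2. From the axis intercepts and sections: one x-axis crossing is at x = 0; among the integer gridlines, it crosses the y-axis at y ∈ {0, 1}.
3. Assembling these constraints gives the stated polynomial.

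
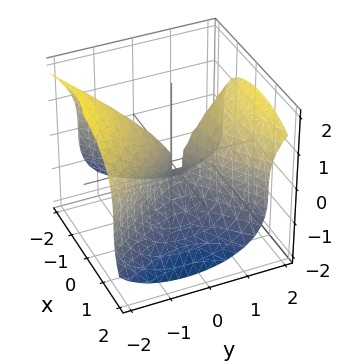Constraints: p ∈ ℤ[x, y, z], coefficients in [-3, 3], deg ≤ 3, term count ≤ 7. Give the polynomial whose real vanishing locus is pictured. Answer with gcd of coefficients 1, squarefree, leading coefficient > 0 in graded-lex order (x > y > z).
The degree is 3 — a generic line meets the surface in up to 3 points.
Observable constraints: one x-axis crossing is at x = 0; it crosses the z-axis at the gridline z = 0.
Putting this together gives p.

2*z^3 + 3*x^2 - 2*x*y - 3*y^2 + y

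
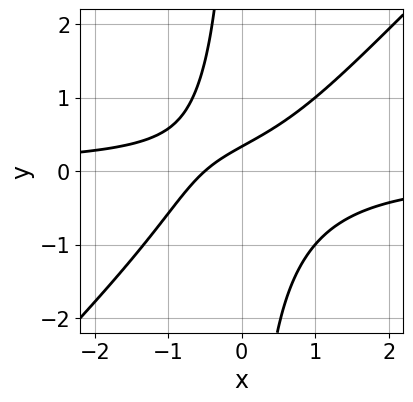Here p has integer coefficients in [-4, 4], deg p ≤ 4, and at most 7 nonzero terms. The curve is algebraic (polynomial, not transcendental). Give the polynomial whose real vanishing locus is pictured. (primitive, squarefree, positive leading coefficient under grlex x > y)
3*x^2*y - 3*x*y^2 + 2*x - 3*y + 1

1. deg p = 3. A generic line meets the curve in up to 3 points.
2. Putting this together gives p.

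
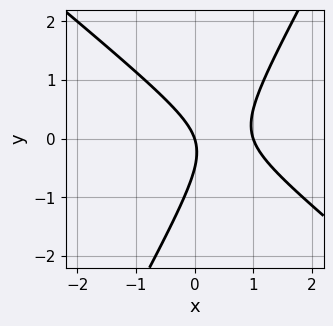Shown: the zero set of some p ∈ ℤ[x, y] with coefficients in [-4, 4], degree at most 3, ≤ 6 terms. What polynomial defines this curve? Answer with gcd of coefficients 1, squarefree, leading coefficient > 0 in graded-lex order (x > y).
3*x^2 + 2*x*y - 2*y^2 - 3*x - y

deg p = 2. No degree-1 curve has this shape.
From the visible intercepts: it crosses the y-axis at the gridline y = 0; among the integer gridlines, it crosses the x-axis at x ∈ {0, 1}.
Assembling these constraints gives the stated polynomial.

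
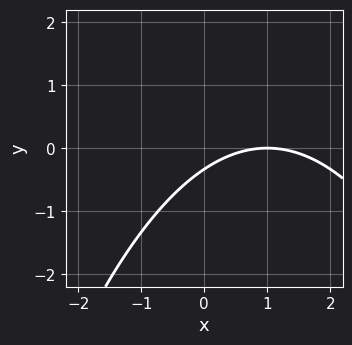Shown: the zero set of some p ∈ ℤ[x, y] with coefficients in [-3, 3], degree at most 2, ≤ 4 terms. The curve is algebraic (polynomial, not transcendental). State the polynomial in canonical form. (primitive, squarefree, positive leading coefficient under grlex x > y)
x^2 - 2*x + 3*y + 1

First, degree: the shape is more complex than any degree-1 curve, so deg p = 2.
Then, reading off the gridlines: it meets the x-axis at x = 1 (among the integer gridlines).
Finally, fitting integer coefficients to these (and the overall shape) gives p.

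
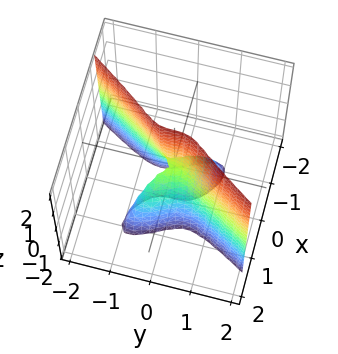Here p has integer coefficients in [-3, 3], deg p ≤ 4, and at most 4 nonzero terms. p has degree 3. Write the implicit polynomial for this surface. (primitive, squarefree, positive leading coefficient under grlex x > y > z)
(a) deg p = 3. The shape is more complex than any degree-2 surface.
(b) Against the integer gridlines: every point of the z-axis in the box is on the surface; it crosses the x-axis at the gridline x = 0.
(c) Putting this together gives p.

3*x^3 + 3*x^2*y - 2*y^3 + x*z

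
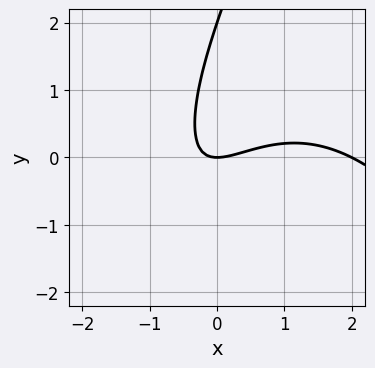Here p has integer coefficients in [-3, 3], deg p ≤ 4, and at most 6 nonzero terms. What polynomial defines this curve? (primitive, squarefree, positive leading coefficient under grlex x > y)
x^3 - 2*x^2 + 3*x*y - y^2 + 2*y

The degree is 3 — a generic line meets the curve in up to 3 points.
From the axis intercepts and sections: the y-axis gridline crossings are at y ∈ {0, 2}; among the integer gridlines, it crosses the x-axis at x ∈ {0, 2}.
Assembling these constraints gives the stated polynomial.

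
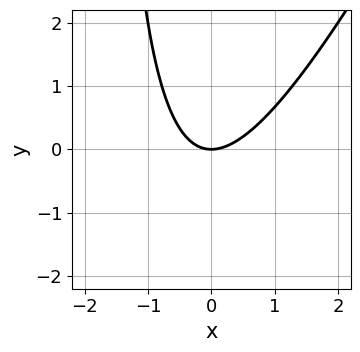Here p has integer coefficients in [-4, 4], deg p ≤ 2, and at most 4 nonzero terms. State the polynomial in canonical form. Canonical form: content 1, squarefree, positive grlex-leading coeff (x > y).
1. The degree is 2 — the shape is more complex than any degree-1 curve.
2. Reading off the gridlines: it meets the x-axis at x = 0 (among the integer gridlines); one y-axis crossing is at y = 0.
3. Putting this together gives p.

2*x^2 - x*y - 2*y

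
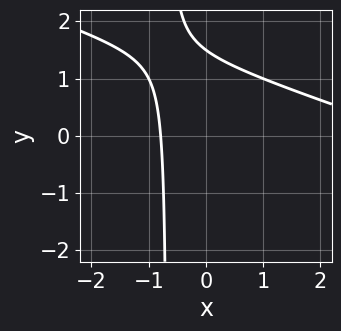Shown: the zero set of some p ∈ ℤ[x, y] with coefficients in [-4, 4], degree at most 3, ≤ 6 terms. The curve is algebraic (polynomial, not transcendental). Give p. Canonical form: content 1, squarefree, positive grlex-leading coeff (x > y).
(a) Degree: no degree-1 curve has this shape, so deg p = 2.
(b) Solving for integer coefficients yields p as stated.

x^2 + 3*x*y - 3*x + 2*y - 3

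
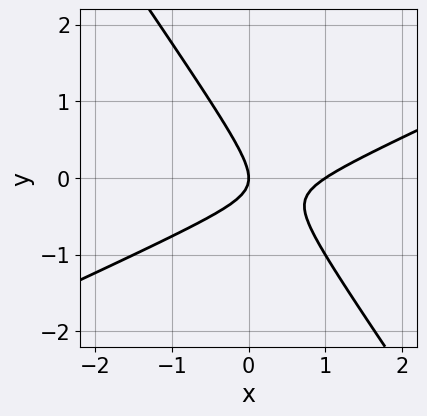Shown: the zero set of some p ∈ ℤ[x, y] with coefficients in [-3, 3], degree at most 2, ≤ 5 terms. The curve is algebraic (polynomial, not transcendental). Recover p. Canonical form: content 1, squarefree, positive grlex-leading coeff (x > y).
First, the degree is 2 — no degree-1 curve has this shape.
Then, from the visible intercepts: the x-axis gridline crossings are at x ∈ {0, 1}; it meets the y-axis at y = 0 (among the integer gridlines).
Finally, these observations pin down the coefficients.

2*x^2 - 3*x*y - 3*y^2 - 2*x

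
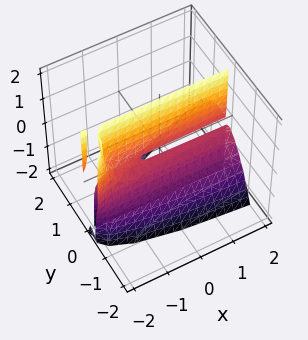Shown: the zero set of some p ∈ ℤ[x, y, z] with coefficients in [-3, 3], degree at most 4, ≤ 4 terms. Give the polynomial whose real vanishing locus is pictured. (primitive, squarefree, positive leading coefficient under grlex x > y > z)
1. There are 2 components. They look like related sheets of one shape, so recover p as a whole.
2. The degree is 3 — the shape is more complex than any degree-2 surface.
3. Checking where it meets the axes: every point of the z-axis in the box is on the surface; the visible x-axis segment lies entirely on the surface.
4. The integer polynomial consistent with all of this is the stated p.

x*y^2 - x*y*z - 3*y^3 - 2*y*z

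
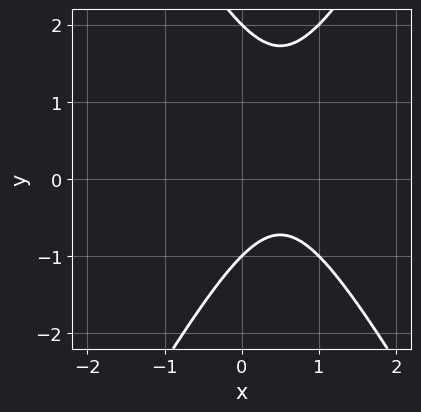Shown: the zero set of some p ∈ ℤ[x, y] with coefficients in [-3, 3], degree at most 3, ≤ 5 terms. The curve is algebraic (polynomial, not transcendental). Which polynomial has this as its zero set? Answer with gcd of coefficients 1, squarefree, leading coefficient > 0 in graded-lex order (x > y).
3*x^2 - y^2 - 3*x + y + 2

(a) deg p = 2.
(b) From the axis intercepts and sections: the y-axis gridline crossings are at y ∈ {-1, 2}; it misses every integer gridline on the x-axis.
(c) Matching integer coefficients to the picture gives p.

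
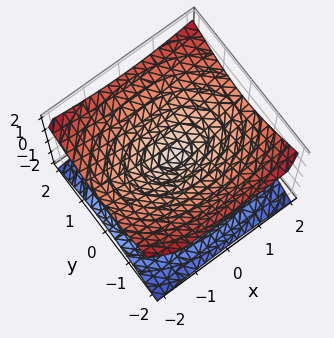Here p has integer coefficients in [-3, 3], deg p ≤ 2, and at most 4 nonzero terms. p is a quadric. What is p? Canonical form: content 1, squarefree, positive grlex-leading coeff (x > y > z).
x^2 + 2*y^2 - 3*z^2

1. The degree is 2 — a double cone through the origin; a quadric.
2. Symmetries: it's symmetric under y → −y, forcing even powers of y; it's symmetric under z → −z, forcing even powers of z; mirror symmetry x ↦ −x ⇒ only even powers of x.
3. Against the integer gridlines: it crosses the z-axis at the gridline z = 0; it meets the y-axis at y = 0 (among the integer gridlines); one x-axis crossing is at x = 0.
4. Together with the visible shape, these determine p as stated.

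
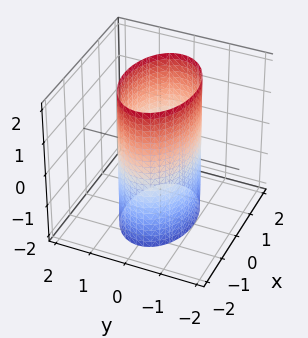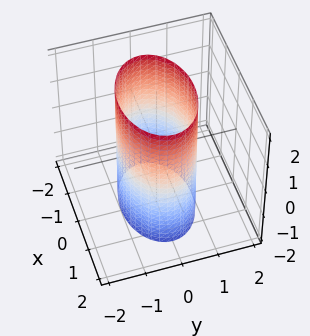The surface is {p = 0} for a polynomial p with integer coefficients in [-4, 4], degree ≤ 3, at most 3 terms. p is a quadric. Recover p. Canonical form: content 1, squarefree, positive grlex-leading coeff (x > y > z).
x^2 + 2*y^2 - 2

(a) deg p = 2. Constant cross-section along one axis; a quadric.
(b) Symmetries: it's symmetric under y → −y, forcing even powers of y; the z ↦ −z reflection is a symmetry, so z appears only in even powers; it's symmetric under x → −x, forcing even powers of x.
(c) Reading off the gridlines: the surface avoids every integer z-axis point in the box; among the integer gridlines, it crosses the y-axis at y ∈ {-1, 1}.
(d) Together with the visible shape, these determine p as stated.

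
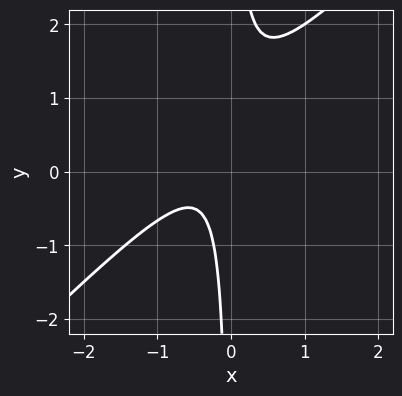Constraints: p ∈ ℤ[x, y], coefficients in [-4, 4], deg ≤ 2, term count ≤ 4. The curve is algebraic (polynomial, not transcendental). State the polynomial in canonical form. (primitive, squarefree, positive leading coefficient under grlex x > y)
(a) The degree is 2 — the shape is more complex than any degree-1 curve.
(b) Checking where it meets the axes: the curve avoids every integer x-axis point in the box; the curve avoids every integer y-axis point in the box.
(c) These observations pin down the coefficients.

3*x^2 - 3*x*y + 2*x + 1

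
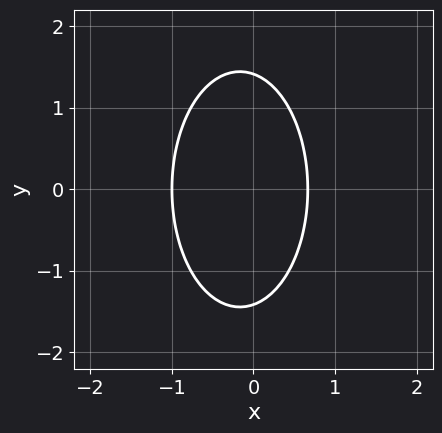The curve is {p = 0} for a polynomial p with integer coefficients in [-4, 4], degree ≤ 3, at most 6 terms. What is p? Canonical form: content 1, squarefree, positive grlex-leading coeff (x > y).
3*x^2 + y^2 + x - 2

The degree is 2 — a generic line meets the curve in up to 2 points.
Symmetries: the y ↦ −y reflection is a symmetry, so y appears only in even powers.
From the visible intercepts: one x-axis crossing is at x = -1.
Putting this together gives p.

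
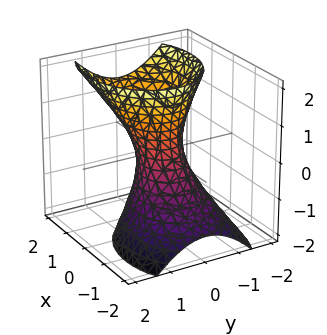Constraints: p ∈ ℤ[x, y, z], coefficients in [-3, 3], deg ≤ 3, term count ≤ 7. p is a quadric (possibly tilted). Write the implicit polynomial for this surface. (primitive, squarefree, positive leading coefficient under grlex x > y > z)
2*x^2 - 2*x*z + 3*y^2 - z^2 - 1

Degree: a generic line meets the surface in up to 2 points, so deg p = 2.
Observable constraints: the surface avoids every integer z-axis point in the box.
These observations pin down the coefficients.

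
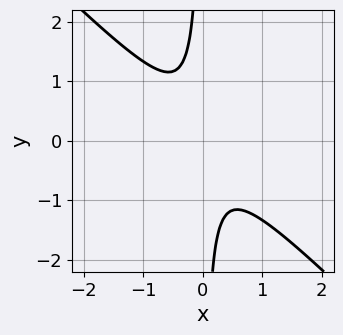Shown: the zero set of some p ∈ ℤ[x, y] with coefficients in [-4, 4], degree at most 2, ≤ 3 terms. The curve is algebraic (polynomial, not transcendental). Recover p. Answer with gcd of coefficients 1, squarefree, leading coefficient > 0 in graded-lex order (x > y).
3*x^2 + 3*x*y + 1

The degree is 2 — the shape is more complex than any degree-1 curve.
From the visible intercepts: it misses every integer gridline on the y-axis; no x-intercept at any integer in the box.
These observations pin down the coefficients.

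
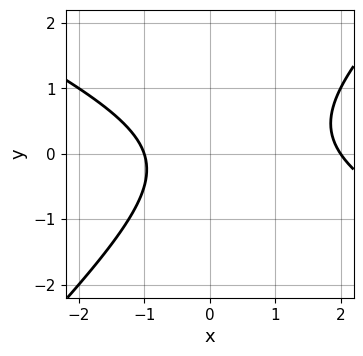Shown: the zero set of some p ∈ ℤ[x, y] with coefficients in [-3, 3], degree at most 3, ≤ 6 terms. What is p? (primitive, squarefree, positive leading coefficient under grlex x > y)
x^2 + x*y - 2*y^2 - x - 2

deg p = 2.
Reading off the gridlines: the x-axis gridline crossings are at x ∈ {-1, 2}; the curve avoids every integer y-axis point in the box.
Together with the visible shape, these determine p as stated.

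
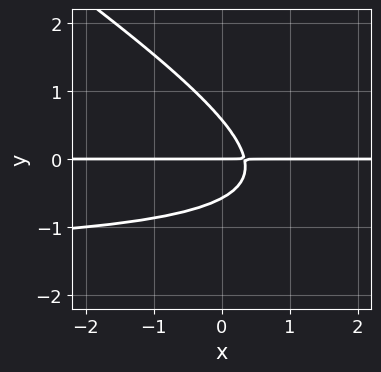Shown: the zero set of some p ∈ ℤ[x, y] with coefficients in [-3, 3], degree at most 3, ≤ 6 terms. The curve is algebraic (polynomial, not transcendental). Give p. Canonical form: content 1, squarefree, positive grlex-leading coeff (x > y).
2*x*y^2 + 3*y^3 + 3*x*y - y

1. deg p = 3. No degree-2 curve has this shape.
2. Observable constraints: it meets the y-axis at y = 0 (among the integer gridlines); every point of the x-axis in the box is on the curve.
3. Assembling these constraints gives the stated polynomial.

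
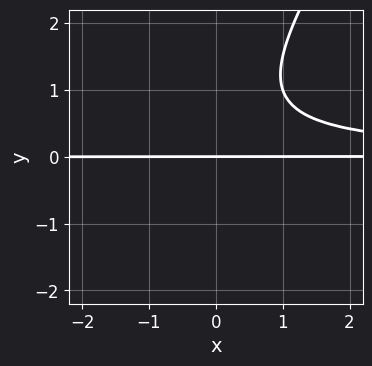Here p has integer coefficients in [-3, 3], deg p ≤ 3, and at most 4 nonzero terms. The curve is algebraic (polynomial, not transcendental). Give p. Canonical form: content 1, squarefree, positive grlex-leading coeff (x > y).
3*x*y^2 - 2*y^3 + 2*y^2 - 3*y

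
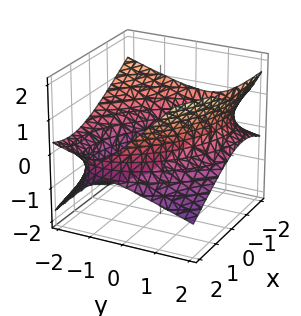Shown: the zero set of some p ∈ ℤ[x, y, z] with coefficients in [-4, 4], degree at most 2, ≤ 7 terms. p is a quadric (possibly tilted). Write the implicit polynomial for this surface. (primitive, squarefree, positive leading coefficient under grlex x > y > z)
x^2 + x*y + y^2 + 2*y*z - 3*z^2 - 3

(a) deg p = 2. No degree-1 surface has this shape.
(b) From the visible intercepts: no z-intercept at any integer in the box.
(c) Fitting integer coefficients to these (and the overall shape) gives p.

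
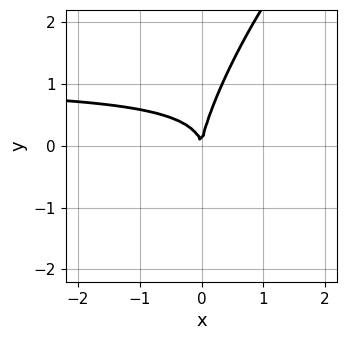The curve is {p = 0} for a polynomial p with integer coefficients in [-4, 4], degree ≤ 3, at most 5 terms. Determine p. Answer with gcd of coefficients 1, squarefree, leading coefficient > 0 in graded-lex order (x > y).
3*x^2*y - 3*x*y^2 + y^3 - 3*x^2

First, the degree is 3 — a generic line meets the curve in up to 3 points.
Next, from the axis intercepts and sections: it crosses the y-axis at the gridline y = 0; it crosses the x-axis at the gridline x = 0.
Finally, fitting integer coefficients to these (and the overall shape) gives p.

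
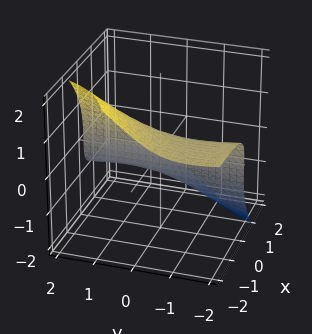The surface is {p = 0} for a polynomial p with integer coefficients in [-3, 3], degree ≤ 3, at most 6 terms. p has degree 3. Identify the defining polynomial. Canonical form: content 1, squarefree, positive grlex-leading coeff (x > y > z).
Degree: no degree-2 surface has this shape, so deg p = 3.
Reading off the gridlines: it crosses the z-axis at the gridline z = 0; it meets the x-axis at x = 0 (among the integer gridlines); every point of the y-axis in the box is on the surface.
Putting this together gives p.

x*y^2 + 3*x*y*z + 2*z^3 + 3*x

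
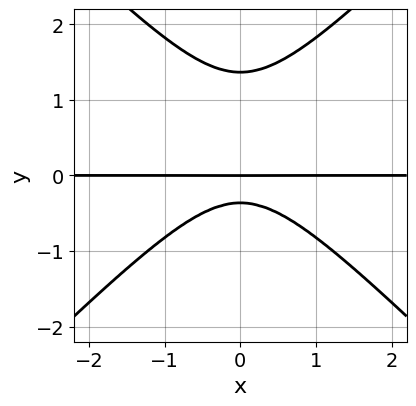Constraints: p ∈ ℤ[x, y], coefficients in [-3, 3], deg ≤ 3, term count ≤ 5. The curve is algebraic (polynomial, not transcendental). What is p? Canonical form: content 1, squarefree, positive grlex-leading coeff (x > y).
The degree is 3 — no degree-2 curve has this shape.
Symmetries: mirror symmetry x ↦ −x ⇒ only even powers of x.
Checking where it meets the axes: it meets the y-axis at y = 0 (among the integer gridlines); the visible x-axis segment lies entirely on the curve.
Together with the visible shape, these determine p as stated.

2*x^2*y - 2*y^3 + 2*y^2 + y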